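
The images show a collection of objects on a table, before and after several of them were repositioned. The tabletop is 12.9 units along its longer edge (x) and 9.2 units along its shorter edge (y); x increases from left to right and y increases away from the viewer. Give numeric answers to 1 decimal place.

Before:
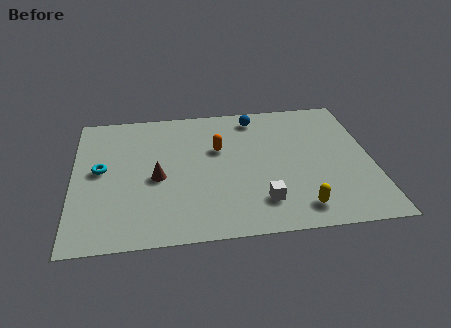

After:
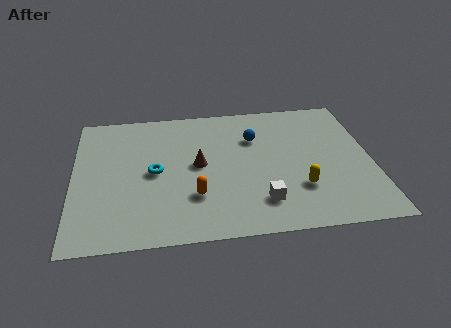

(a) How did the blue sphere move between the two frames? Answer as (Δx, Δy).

(-0.1, -1.5)

From the two frames, the blue sphere sits at roughly (8.0, 7.9) before and (7.9, 6.4) after.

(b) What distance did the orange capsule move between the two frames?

3.3

The orange capsule was near (6.3, 5.8) before and (5.2, 2.7) after, so it travelled √(1.1² + 3.1²) ≈ 3.3 units.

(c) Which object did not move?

the white cube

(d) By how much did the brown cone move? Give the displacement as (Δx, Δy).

(1.8, 0.7)

The brown cone started near (3.6, 4.1) and ended near (5.4, 4.8).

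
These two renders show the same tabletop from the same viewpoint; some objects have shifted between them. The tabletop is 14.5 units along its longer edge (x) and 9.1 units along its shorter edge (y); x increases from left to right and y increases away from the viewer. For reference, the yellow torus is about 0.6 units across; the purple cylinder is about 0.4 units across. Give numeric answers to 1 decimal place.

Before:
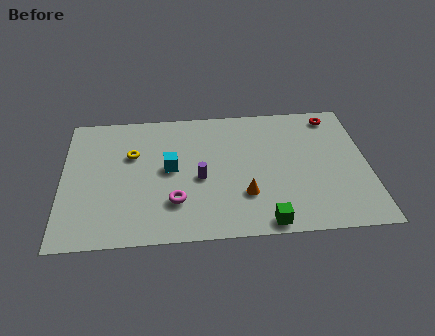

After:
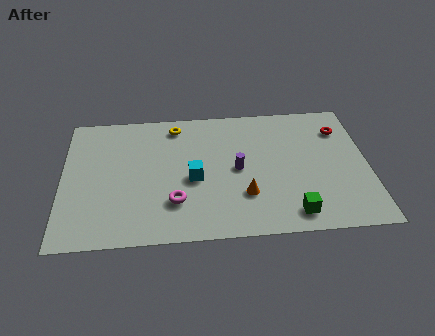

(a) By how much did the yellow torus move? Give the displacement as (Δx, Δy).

(2.1, 1.9)

The yellow torus was at about (3.3, 5.9) and moved to about (5.4, 7.8).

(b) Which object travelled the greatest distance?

the yellow torus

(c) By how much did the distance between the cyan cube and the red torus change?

-0.8

Before: roughly 8.5 units apart; after: 7.7. That's 0.8 units closer together.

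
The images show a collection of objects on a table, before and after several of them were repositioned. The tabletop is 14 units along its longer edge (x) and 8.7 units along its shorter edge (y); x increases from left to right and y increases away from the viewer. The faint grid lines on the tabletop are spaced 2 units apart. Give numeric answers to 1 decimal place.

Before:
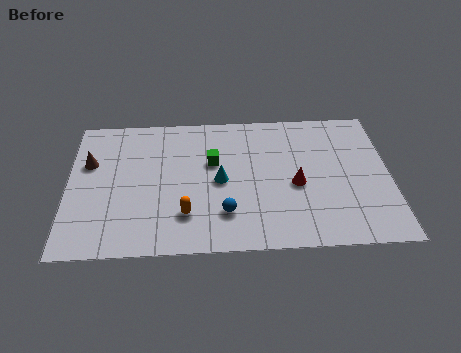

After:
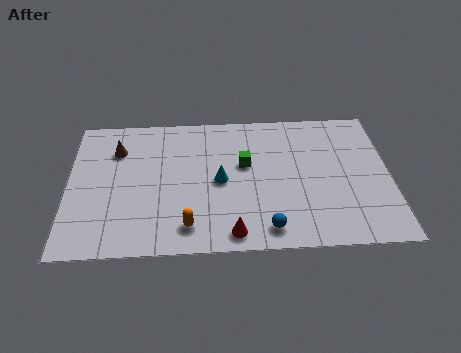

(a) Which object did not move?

the cyan cone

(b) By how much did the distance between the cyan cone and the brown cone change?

-0.9

They were about 5.9 units apart before and 5.0 after — 0.9 units closer together.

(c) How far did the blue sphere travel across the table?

2.1

From (6.8, 2.2) to (8.6, 1.2), the blue sphere covered √(1.8² + 1.0²) ≈ 2.1 units.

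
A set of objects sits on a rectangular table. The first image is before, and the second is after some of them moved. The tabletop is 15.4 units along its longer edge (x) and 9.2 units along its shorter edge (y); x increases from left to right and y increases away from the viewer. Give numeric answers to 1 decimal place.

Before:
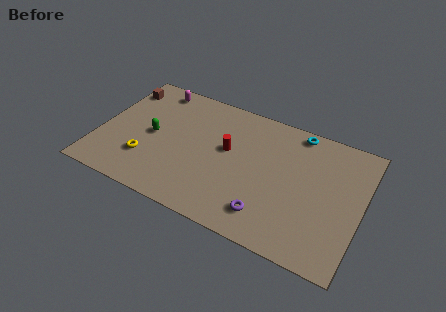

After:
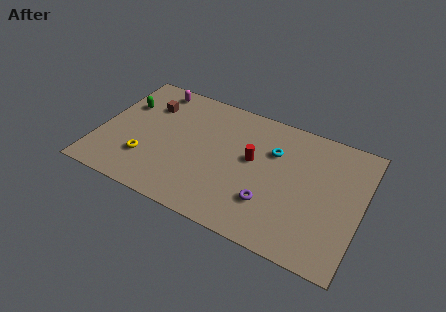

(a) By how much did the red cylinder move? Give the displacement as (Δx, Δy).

(1.5, -0.1)

The red cylinder was at about (7.5, 5.3) and moved to about (9.0, 5.2).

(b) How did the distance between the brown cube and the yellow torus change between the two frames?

-1.2

They were about 5.3 units apart before and 4.1 after — 1.2 units closer together.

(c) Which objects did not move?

the magenta capsule and the yellow torus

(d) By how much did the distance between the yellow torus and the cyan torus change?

-2.1

They were about 10.1 units apart before and 8.0 after — 2.1 units closer together.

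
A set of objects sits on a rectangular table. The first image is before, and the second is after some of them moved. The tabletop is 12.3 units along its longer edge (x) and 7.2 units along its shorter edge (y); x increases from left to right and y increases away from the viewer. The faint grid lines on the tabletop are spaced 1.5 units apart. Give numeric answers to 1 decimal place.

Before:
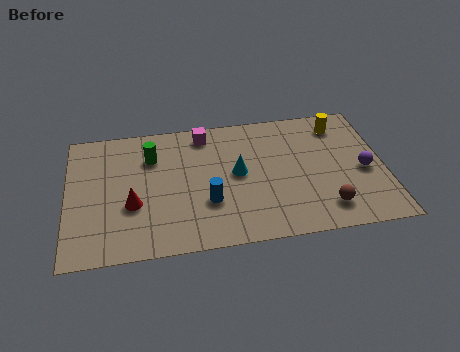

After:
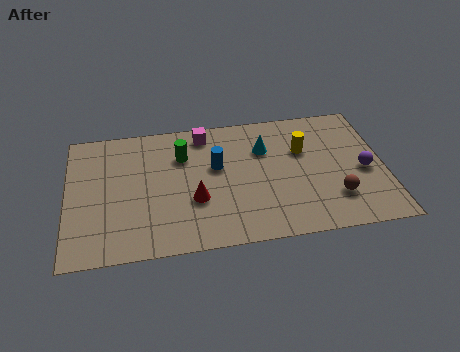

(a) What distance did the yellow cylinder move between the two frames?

1.9

The yellow cylinder was near (10.7, 5.9) before and (9.2, 4.7) after, so it travelled √(1.5² + 1.2²) ≈ 1.9 units.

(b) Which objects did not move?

the magenta cube and the purple sphere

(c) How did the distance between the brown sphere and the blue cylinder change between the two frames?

+0.5

The distance was about 4.6 in the first image and 5.1 in the second, so they moved 0.5 units further apart.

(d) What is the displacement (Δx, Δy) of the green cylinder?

(1.2, -0.1)

The green cylinder started near (3.3, 5.2) and ended near (4.5, 5.1).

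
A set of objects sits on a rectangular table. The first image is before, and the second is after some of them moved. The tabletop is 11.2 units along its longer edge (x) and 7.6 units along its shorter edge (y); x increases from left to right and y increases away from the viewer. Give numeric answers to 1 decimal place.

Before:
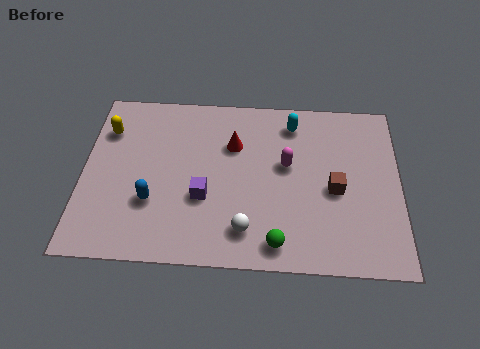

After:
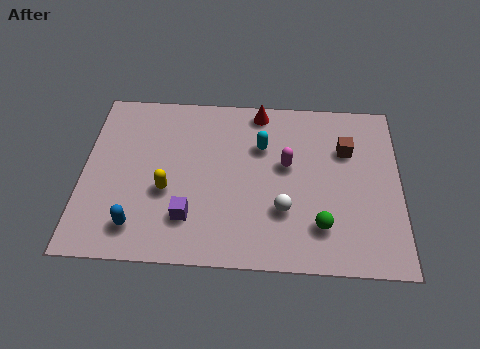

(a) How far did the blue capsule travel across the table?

1.2

The blue capsule was near (2.5, 2.5) before and (2.0, 1.4) after, so it travelled √(0.5² + 1.1²) ≈ 1.2 units.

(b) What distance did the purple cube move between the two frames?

1.0

The purple cube was near (4.3, 2.8) before and (3.8, 1.9) after, so it travelled √(0.5² + 0.9²) ≈ 1.0 units.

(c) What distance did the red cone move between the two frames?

1.8

The red cone moved from about (5.3, 5.2) to (6.2, 6.8), a distance of √(0.9² + 1.6²) ≈ 1.8.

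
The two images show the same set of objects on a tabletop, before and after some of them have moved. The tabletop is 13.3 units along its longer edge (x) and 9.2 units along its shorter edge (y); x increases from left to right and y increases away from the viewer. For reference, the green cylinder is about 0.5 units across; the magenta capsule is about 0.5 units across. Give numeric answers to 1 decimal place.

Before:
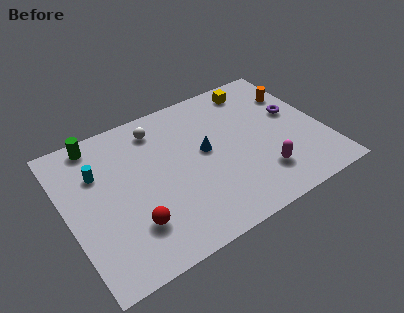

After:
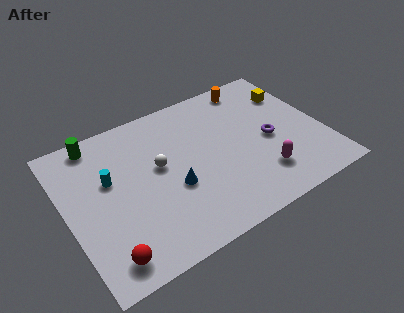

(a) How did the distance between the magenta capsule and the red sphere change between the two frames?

+1.5

Before: roughly 6.7 units apart; after: 8.2. That's 1.5 units further apart.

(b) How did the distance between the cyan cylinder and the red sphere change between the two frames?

+0.3

They were about 4.1 units apart before and 4.4 after — 0.3 units further apart.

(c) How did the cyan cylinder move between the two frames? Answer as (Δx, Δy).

(0.5, -0.7)

From the two frames, the cyan cylinder sits at roughly (1.8, 6.3) before and (2.3, 5.6) after.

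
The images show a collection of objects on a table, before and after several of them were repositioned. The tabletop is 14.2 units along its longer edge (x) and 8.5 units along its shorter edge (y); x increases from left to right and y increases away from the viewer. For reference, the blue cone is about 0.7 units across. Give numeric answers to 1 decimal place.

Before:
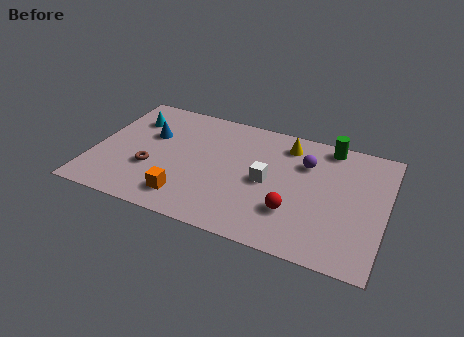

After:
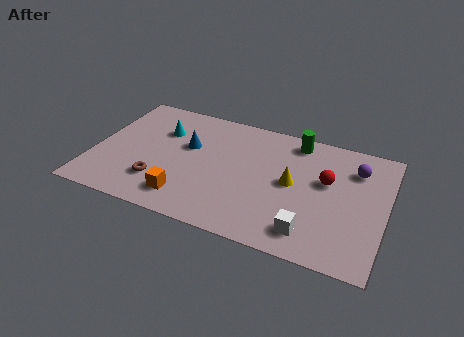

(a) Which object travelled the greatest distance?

the white cube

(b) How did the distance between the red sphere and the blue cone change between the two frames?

-1.1

Before: roughly 7.9 units apart; after: 6.8. That's 1.1 units closer together.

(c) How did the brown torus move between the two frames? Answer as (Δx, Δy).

(0.5, -0.8)

From the two frames, the brown torus sits at roughly (2.9, 3.0) before and (3.4, 2.2) after.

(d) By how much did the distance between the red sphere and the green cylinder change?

-2.4

They were about 5.3 units apart before and 2.9 after — 2.4 units closer together.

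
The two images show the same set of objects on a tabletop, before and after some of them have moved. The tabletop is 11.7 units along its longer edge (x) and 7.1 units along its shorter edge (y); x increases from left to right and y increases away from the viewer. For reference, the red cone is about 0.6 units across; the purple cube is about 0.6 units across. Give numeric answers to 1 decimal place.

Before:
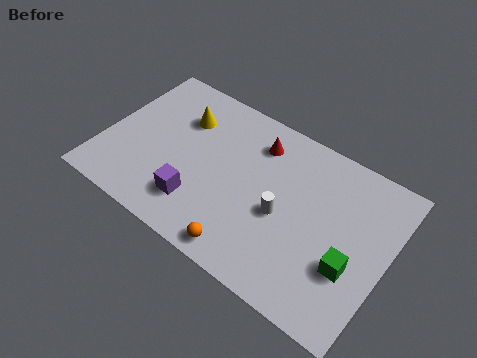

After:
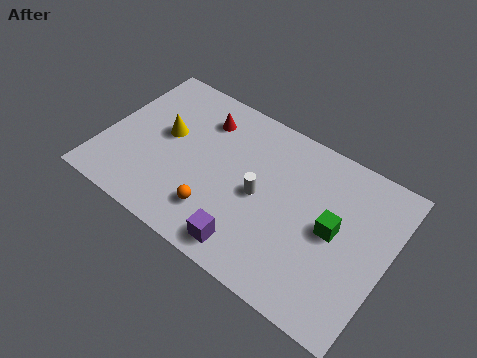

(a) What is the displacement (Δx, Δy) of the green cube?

(-0.9, 1.1)

The green cube was at about (10.4, 2.5) and moved to about (9.5, 3.6).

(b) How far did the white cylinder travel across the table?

1.0

The white cylinder was near (7.5, 3.1) before and (6.5, 3.4) after, so it travelled √(1.0² + 0.3²) ≈ 1.0 units.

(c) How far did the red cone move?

2.3

The red cone was near (6.0, 5.6) before and (3.7, 5.5) after, so it travelled √(2.3² + 0.1²) ≈ 2.3 units.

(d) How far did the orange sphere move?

1.7

The orange sphere moved from about (6.4, 0.8) to (5.0, 1.7), a distance of √(1.4² + 0.9²) ≈ 1.7.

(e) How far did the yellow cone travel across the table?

1.2

The yellow cone was near (2.9, 5.1) before and (2.4, 4.0) after, so it travelled √(0.5² + 1.1²) ≈ 1.2 units.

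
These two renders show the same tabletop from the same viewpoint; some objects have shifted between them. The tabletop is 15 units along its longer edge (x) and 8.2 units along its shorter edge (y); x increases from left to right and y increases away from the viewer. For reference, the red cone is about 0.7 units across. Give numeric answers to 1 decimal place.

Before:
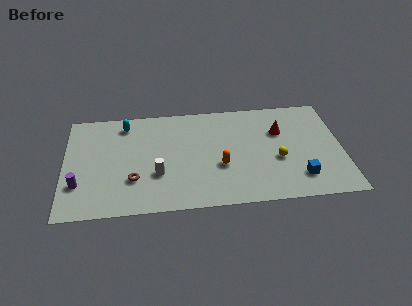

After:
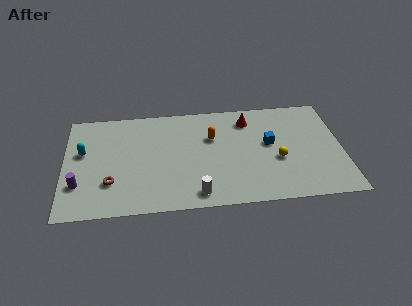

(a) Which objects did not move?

the purple cylinder and the yellow sphere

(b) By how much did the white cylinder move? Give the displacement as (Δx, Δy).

(2.1, -1.7)

The white cylinder started near (5.0, 2.8) and ended near (7.1, 1.1).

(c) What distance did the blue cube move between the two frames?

3.2

The blue cube moved from about (12.6, 1.8) to (11.1, 4.6), a distance of √(1.5² + 2.8²) ≈ 3.2.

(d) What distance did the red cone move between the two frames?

2.0

From (11.7, 5.5) to (10.0, 6.6), the red cone covered √(1.7² + 1.1²) ≈ 2.0 units.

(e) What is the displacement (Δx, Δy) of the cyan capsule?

(-2.3, -2.0)

The cyan capsule was at about (3.3, 6.9) and moved to about (1.0, 4.9).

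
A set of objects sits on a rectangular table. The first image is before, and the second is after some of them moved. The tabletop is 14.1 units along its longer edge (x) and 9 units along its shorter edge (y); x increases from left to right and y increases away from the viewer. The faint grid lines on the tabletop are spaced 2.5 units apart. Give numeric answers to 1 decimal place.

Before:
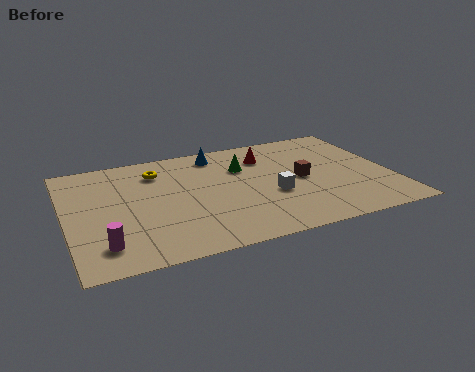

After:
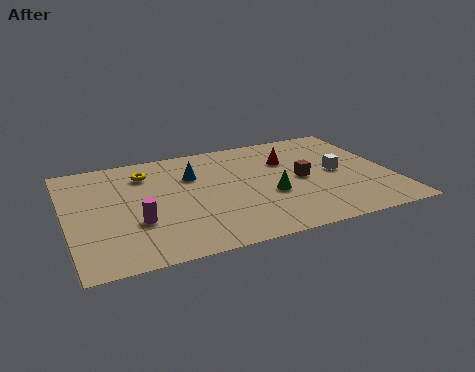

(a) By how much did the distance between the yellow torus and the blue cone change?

-0.6

Before: roughly 2.8 units apart; after: 2.2. That's 0.6 units closer together.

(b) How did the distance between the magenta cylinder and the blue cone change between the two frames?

-3.9

The distance was about 8.0 in the first image and 4.1 in the second, so they moved 3.9 units closer together.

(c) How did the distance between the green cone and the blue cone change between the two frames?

+2.3

The distance was about 1.8 in the first image and 4.1 in the second, so they moved 2.3 units further apart.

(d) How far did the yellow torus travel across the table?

0.5

From (4.1, 7.0) to (3.6, 7.0), the yellow torus covered √(0.5² + 0.0²) ≈ 0.5 units.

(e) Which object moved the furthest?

the white cube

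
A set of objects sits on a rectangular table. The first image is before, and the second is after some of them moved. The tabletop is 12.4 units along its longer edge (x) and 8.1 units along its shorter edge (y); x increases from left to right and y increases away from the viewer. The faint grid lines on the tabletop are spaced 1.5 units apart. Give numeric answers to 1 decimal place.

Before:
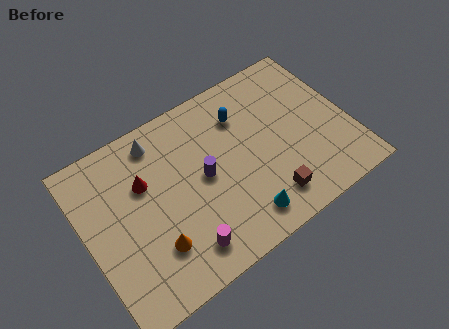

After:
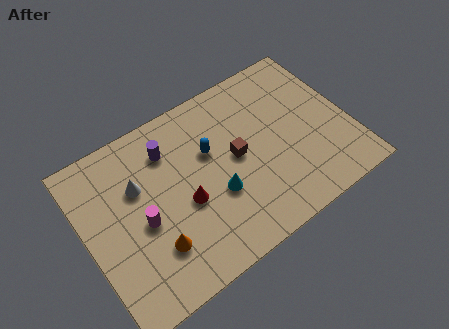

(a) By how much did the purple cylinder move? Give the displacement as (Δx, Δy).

(-1.3, 2.1)

The purple cylinder started near (5.5, 4.1) and ended near (4.2, 6.2).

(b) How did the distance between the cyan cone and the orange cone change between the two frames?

-0.9

The distance was about 4.1 in the first image and 3.2 in the second, so they moved 0.9 units closer together.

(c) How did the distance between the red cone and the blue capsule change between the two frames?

-2.6

The distance was about 4.9 in the first image and 2.3 in the second, so they moved 2.6 units closer together.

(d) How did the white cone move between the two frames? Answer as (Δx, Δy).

(-1.2, -1.6)

The white cone started near (3.8, 6.9) and ended near (2.6, 5.3).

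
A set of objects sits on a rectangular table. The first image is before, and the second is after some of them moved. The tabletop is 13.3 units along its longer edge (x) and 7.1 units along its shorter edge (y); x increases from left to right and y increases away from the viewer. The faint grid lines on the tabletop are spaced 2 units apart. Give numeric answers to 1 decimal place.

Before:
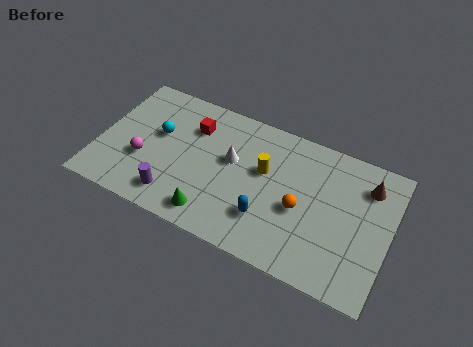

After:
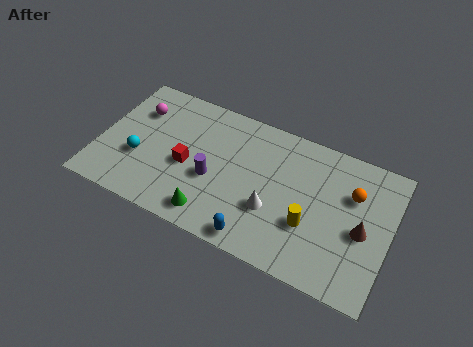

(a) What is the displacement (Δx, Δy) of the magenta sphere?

(-0.6, 2.5)

From the two frames, the magenta sphere sits at roughly (2.1, 2.6) before and (1.5, 5.1) after.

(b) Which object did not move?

the green cone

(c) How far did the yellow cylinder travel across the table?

2.9

The yellow cylinder was near (7.5, 4.3) before and (9.8, 2.5) after, so it travelled √(2.3² + 1.8²) ≈ 2.9 units.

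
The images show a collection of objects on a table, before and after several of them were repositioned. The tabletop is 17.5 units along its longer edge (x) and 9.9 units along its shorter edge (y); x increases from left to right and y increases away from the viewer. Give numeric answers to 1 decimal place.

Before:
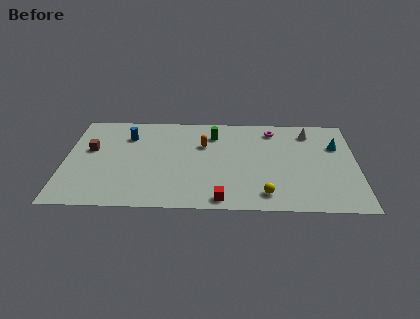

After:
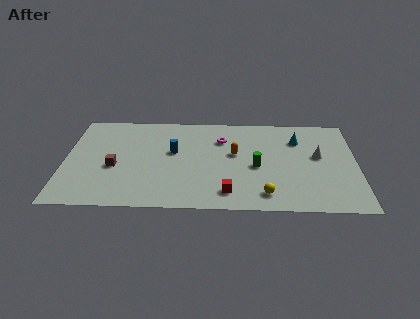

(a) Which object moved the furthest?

the green cylinder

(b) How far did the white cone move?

2.5

From (14.7, 8.1) to (15.2, 5.6), the white cone covered √(0.5² + 2.5²) ≈ 2.5 units.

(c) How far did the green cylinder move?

4.2

From (8.9, 7.7) to (11.5, 4.4), the green cylinder covered √(2.6² + 3.3²) ≈ 4.2 units.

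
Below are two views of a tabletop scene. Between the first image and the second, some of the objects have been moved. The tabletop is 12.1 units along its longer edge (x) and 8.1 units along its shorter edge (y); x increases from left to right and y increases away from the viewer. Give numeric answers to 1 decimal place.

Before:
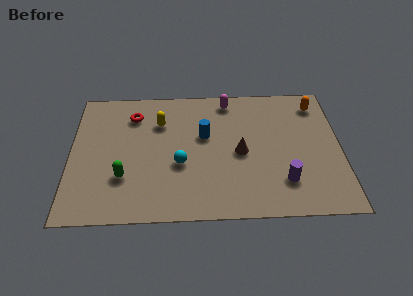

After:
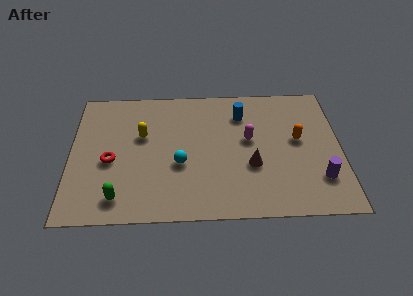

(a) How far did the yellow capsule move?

1.1

The yellow capsule was near (4.0, 5.8) before and (3.2, 5.0) after, so it travelled √(0.8² + 0.8²) ≈ 1.1 units.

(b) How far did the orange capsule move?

2.4

The orange capsule was near (11.1, 6.7) before and (10.2, 4.5) after, so it travelled √(0.9² + 2.2²) ≈ 2.4 units.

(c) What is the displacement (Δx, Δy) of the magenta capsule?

(0.9, -2.5)

From the two frames, the magenta capsule sits at roughly (7.1, 7.1) before and (8.0, 4.6) after.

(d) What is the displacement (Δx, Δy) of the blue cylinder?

(1.7, 1.3)

The blue cylinder started near (6.0, 4.9) and ended near (7.7, 6.2).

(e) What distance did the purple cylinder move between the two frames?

1.6

The purple cylinder was near (9.5, 2.0) before and (11.1, 2.1) after, so it travelled √(1.6² + 0.1²) ≈ 1.6 units.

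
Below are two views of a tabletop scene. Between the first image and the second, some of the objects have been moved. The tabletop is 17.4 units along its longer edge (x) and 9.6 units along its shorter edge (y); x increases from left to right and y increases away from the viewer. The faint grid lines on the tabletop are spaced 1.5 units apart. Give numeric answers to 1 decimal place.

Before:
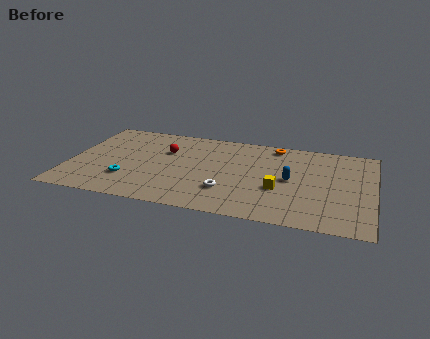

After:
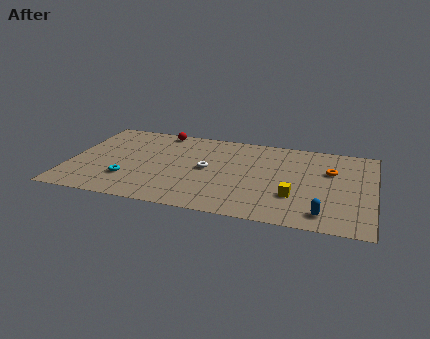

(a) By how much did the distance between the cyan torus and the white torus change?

-0.8

Before: roughly 5.7 units apart; after: 4.9. That's 0.8 units closer together.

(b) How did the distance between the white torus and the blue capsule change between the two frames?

+3.5

The distance was about 4.1 in the first image and 7.6 in the second, so they moved 3.5 units further apart.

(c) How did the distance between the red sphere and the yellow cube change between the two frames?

+2.6

They were about 7.3 units apart before and 9.9 after — 2.6 units further apart.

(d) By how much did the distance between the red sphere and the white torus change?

-0.5

Before: roughly 5.3 units apart; after: 4.8. That's 0.5 units closer together.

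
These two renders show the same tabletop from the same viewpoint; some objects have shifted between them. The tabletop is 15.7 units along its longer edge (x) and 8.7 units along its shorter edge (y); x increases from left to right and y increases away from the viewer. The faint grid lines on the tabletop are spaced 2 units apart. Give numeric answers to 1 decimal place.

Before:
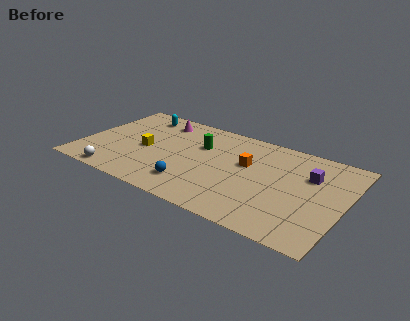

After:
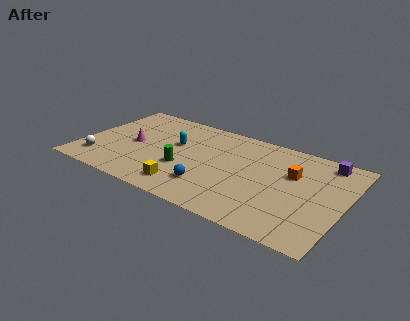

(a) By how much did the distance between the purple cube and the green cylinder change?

+2.4

The distance was about 6.6 in the first image and 9.0 in the second, so they moved 2.4 units further apart.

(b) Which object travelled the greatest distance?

the yellow cube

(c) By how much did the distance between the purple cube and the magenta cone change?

+2.2

They were about 9.5 units apart before and 11.7 after — 2.2 units further apart.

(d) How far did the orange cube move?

2.7

From (9.8, 5.3) to (12.5, 5.6), the orange cube covered √(2.7² + 0.3²) ≈ 2.7 units.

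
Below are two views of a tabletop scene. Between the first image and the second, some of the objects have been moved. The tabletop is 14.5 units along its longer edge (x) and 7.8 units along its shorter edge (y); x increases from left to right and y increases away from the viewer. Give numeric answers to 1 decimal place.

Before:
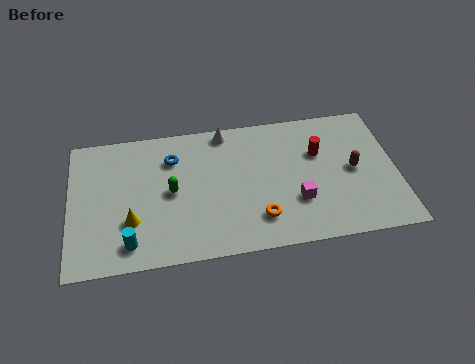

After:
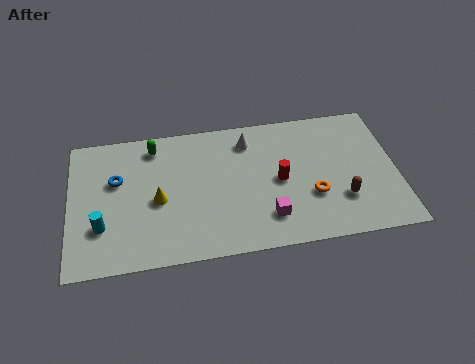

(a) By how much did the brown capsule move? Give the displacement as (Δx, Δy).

(-0.6, -1.6)

The brown capsule started near (12.6, 3.9) and ended near (12.0, 2.3).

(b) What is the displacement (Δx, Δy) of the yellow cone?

(1.2, 1.0)

The yellow cone was at about (2.7, 2.5) and moved to about (3.9, 3.5).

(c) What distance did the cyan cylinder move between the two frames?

1.6

The cyan cylinder was near (2.6, 1.3) before and (1.4, 2.4) after, so it travelled √(1.2² + 1.1²) ≈ 1.6 units.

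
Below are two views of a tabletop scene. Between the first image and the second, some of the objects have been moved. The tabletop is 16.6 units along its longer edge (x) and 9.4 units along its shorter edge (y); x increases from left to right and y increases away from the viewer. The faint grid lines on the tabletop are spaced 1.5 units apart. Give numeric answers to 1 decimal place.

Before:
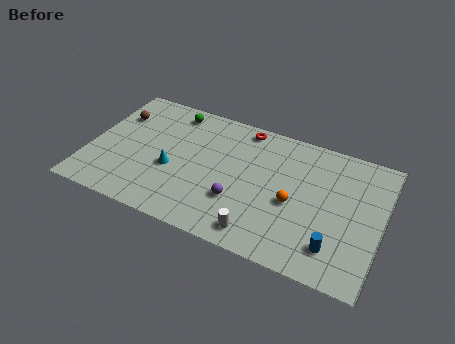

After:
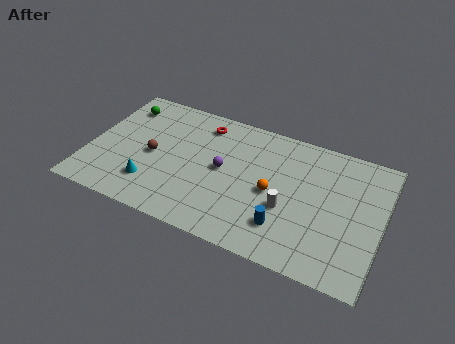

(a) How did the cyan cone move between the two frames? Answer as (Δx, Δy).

(-1.0, -1.5)

The cyan cone started near (4.8, 3.8) and ended near (3.8, 2.3).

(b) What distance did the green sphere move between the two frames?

3.0

From (4.3, 8.1) to (1.4, 7.5), the green sphere covered √(2.9² + 0.6²) ≈ 3.0 units.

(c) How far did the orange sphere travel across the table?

1.2

From (11.7, 4.1) to (10.5, 4.4), the orange sphere covered √(1.2² + 0.3²) ≈ 1.2 units.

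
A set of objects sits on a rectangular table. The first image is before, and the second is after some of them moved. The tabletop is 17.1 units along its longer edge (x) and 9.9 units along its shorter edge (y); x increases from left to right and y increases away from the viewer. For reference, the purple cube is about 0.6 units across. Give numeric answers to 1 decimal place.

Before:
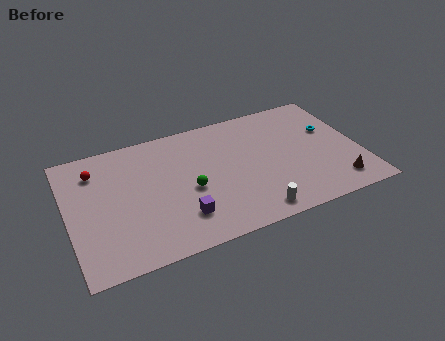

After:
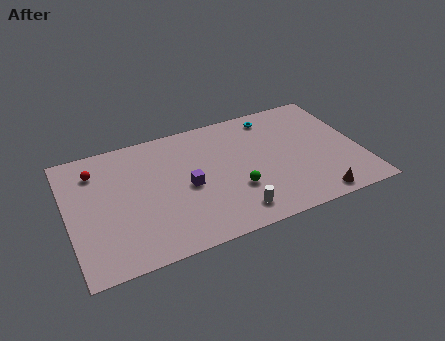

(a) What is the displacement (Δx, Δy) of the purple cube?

(0.6, 2.2)

The purple cube started near (6.3, 2.4) and ended near (6.9, 4.6).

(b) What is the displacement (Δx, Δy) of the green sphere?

(2.6, -1.0)

The green sphere was at about (7.0, 4.3) and moved to about (9.6, 3.3).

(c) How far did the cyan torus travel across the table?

3.9

From (15.6, 6.2) to (12.4, 8.5), the cyan torus covered √(3.2² + 2.3²) ≈ 3.9 units.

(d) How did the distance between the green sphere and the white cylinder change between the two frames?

-2.9

They were about 4.6 units apart before and 1.7 after — 2.9 units closer together.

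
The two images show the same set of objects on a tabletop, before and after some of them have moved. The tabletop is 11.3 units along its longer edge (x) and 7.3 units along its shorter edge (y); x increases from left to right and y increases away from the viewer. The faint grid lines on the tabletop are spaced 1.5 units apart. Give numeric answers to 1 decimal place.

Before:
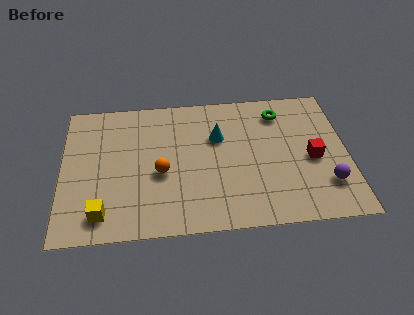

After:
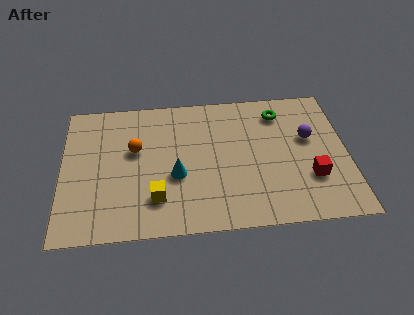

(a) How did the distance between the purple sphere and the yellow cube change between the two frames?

-2.2

The distance was about 8.8 in the first image and 6.6 in the second, so they moved 2.2 units closer together.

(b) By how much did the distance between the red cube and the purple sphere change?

+0.6

They were about 1.5 units apart before and 2.1 after — 0.6 units further apart.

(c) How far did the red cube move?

1.0

The red cube was near (9.9, 3.3) before and (9.8, 2.3) after, so it travelled √(0.1² + 1.0²) ≈ 1.0 units.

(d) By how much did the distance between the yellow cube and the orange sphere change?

-0.3

The distance was about 3.0 in the first image and 2.7 in the second, so they moved 0.3 units closer together.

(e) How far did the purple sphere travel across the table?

2.6

The purple sphere moved from about (10.4, 1.9) to (9.8, 4.4), a distance of √(0.6² + 2.5²) ≈ 2.6.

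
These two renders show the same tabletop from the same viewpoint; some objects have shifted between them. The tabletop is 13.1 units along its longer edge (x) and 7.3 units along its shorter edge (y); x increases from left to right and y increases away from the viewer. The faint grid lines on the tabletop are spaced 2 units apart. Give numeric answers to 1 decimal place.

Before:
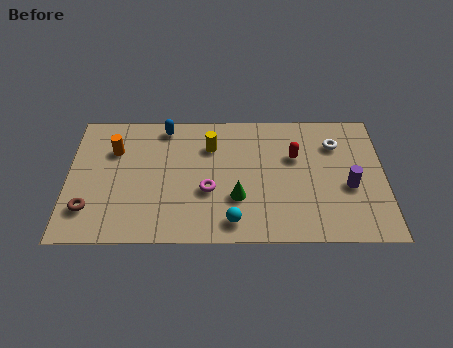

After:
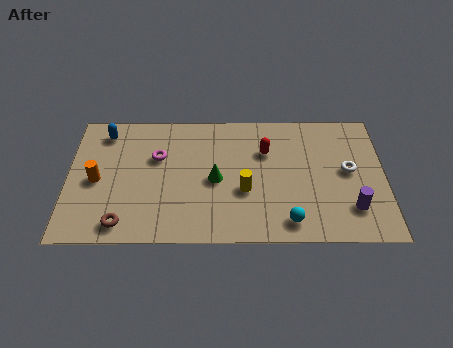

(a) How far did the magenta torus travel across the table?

2.8

From (5.8, 2.8) to (3.7, 4.7), the magenta torus covered √(2.1² + 1.9²) ≈ 2.8 units.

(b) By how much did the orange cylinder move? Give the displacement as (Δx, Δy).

(-0.7, -1.7)

From the two frames, the orange cylinder sits at roughly (1.9, 5.1) before and (1.2, 3.4) after.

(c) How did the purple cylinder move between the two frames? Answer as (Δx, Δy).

(0.1, -1.2)

The purple cylinder started near (11.6, 3.0) and ended near (11.7, 1.8).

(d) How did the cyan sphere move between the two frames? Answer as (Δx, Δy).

(2.3, 0.0)

The cyan sphere started near (6.8, 1.1) and ended near (9.1, 1.1).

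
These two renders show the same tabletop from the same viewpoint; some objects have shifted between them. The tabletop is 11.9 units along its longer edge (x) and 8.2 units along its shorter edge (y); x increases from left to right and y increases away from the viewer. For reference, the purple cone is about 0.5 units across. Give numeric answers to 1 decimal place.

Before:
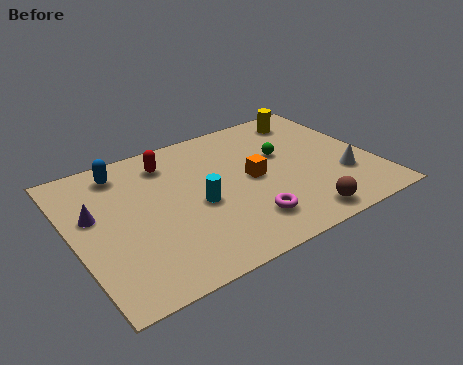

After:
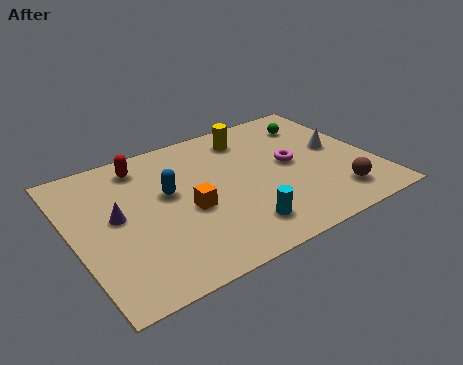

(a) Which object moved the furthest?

the magenta torus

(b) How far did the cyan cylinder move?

2.4

The cyan cylinder was near (4.8, 3.6) before and (6.1, 1.6) after, so it travelled √(1.3² + 2.0²) ≈ 2.4 units.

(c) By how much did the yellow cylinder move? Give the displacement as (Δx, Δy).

(-2.6, -0.2)

From the two frames, the yellow cylinder sits at roughly (10.0, 6.9) before and (7.4, 6.7) after.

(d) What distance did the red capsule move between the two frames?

1.0

The red capsule was near (4.1, 6.6) before and (3.1, 6.9) after, so it travelled √(1.0² + 0.3²) ≈ 1.0 units.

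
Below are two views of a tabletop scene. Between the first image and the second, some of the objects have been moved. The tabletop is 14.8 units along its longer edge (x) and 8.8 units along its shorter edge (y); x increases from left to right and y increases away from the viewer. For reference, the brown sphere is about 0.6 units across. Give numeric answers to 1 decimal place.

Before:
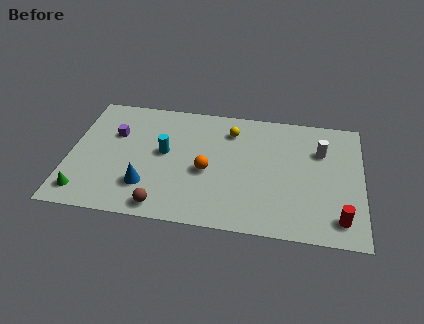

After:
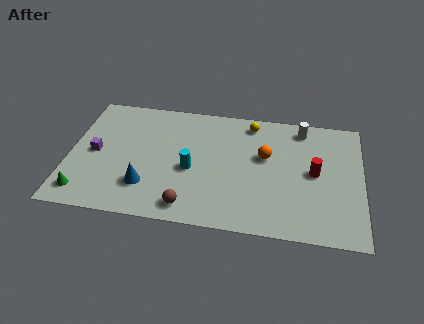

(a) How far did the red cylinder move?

3.3

The red cylinder moved from about (13.7, 1.5) to (12.4, 4.5), a distance of √(1.3² + 3.0²) ≈ 3.3.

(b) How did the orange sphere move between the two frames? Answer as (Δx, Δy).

(2.9, 1.5)

From the two frames, the orange sphere sits at roughly (7.0, 3.8) before and (9.9, 5.3) after.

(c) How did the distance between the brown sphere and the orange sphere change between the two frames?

+2.0

The distance was about 3.5 in the first image and 5.5 in the second, so they moved 2.0 units further apart.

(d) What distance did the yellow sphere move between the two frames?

1.2

The yellow sphere moved from about (8.1, 6.9) to (9.1, 7.6), a distance of √(1.0² + 0.7²) ≈ 1.2.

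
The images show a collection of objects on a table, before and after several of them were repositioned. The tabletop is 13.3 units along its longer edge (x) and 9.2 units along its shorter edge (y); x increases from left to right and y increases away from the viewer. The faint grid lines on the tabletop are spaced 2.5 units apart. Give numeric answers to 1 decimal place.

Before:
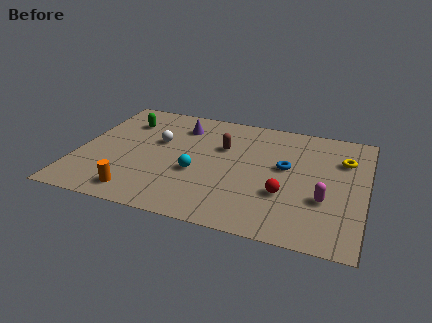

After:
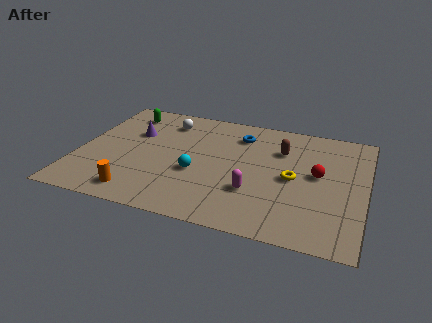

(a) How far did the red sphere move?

2.4

The red sphere was near (9.7, 3.1) before and (11.1, 5.0) after, so it travelled √(1.4² + 1.9²) ≈ 2.4 units.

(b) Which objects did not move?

the orange cylinder and the cyan sphere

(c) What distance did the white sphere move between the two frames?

1.8

From (3.6, 5.6) to (3.8, 7.4), the white sphere covered √(0.2² + 1.8²) ≈ 1.8 units.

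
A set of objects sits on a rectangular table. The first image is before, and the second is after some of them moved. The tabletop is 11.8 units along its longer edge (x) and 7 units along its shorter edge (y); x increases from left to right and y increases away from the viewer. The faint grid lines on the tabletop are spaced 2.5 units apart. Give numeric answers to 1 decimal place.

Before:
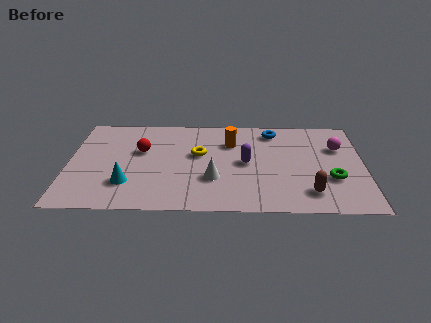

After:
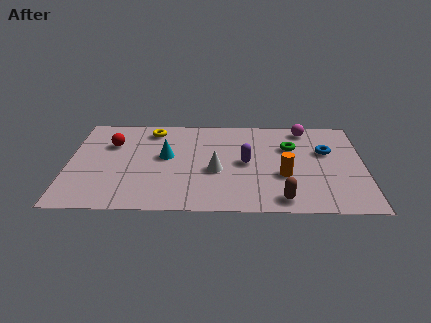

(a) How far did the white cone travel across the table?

0.6

From (5.8, 2.3) to (5.9, 2.9), the white cone covered √(0.1² + 0.6²) ≈ 0.6 units.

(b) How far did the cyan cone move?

2.5

The cyan cone was near (2.4, 1.9) before and (3.9, 3.9) after, so it travelled √(1.5² + 2.0²) ≈ 2.5 units.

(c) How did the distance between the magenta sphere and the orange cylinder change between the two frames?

-0.7

Before: roughly 4.3 units apart; after: 3.6. That's 0.7 units closer together.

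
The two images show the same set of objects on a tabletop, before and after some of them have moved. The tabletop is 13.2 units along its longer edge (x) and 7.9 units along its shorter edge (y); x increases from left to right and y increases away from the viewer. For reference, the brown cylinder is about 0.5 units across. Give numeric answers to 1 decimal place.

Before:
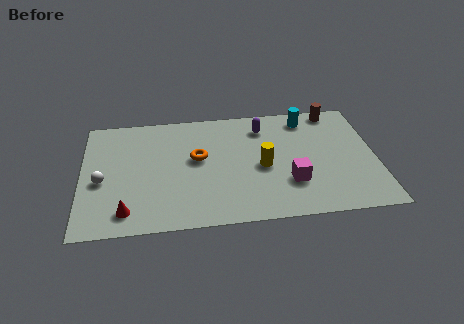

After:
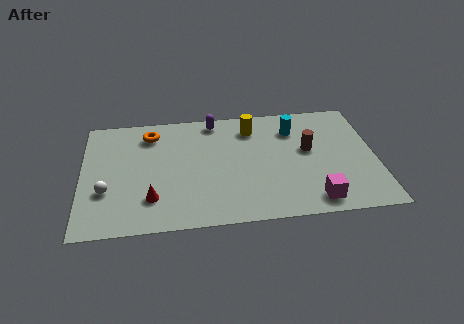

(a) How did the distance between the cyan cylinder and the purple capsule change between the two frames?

+1.7

Before: roughly 2.0 units apart; after: 3.7. That's 1.7 units further apart.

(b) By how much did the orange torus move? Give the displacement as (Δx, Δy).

(-2.1, 1.9)

The orange torus was at about (5.2, 4.5) and moved to about (3.1, 6.4).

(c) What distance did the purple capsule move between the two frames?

2.3

From (8.2, 6.3) to (6.0, 7.0), the purple capsule covered √(2.2² + 0.7²) ≈ 2.3 units.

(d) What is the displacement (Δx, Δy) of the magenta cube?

(1.0, -1.3)

From the two frames, the magenta cube sits at roughly (9.3, 2.4) before and (10.3, 1.1) after.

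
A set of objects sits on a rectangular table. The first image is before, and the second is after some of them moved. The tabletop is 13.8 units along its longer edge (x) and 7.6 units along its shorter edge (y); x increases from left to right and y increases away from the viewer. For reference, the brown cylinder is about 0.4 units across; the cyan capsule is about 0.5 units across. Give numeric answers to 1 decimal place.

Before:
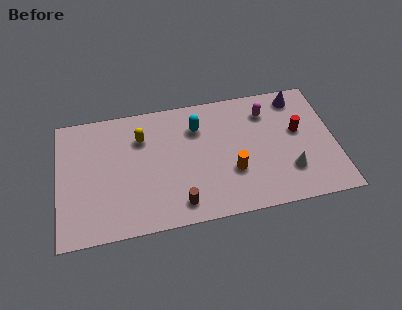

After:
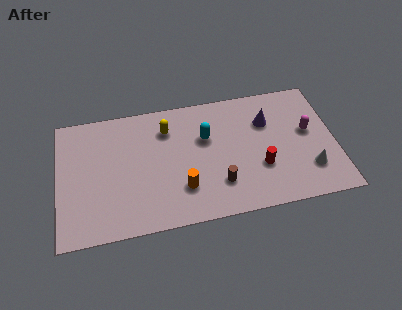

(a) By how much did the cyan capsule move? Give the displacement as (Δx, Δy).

(0.4, -0.7)

The cyan capsule started near (7.0, 5.6) and ended near (7.4, 4.9).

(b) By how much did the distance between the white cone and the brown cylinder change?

-1.1

They were about 5.6 units apart before and 4.5 after — 1.1 units closer together.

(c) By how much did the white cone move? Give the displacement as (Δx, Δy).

(1.0, -0.1)

The white cone was at about (11.4, 2.1) and moved to about (12.4, 2.0).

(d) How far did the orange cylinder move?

2.5

The orange cylinder moved from about (8.6, 2.6) to (6.1, 2.1), a distance of √(2.5² + 0.5²) ≈ 2.5.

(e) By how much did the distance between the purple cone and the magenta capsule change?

+0.5

The distance was about 1.7 in the first image and 2.2 in the second, so they moved 0.5 units further apart.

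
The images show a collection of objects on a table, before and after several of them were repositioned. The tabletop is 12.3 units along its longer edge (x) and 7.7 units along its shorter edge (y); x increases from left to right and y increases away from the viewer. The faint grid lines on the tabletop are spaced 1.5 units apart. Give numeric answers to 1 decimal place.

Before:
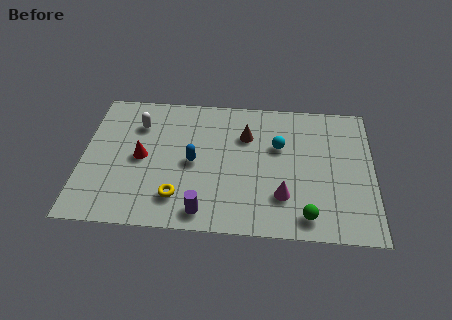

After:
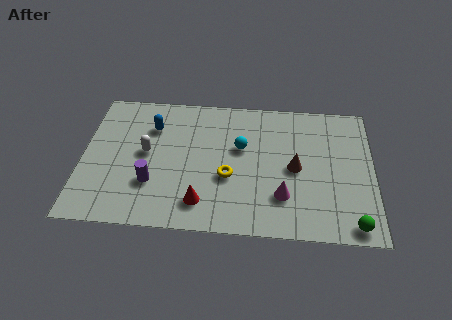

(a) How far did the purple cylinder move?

2.6

The purple cylinder was near (5.2, 1.0) before and (3.0, 2.4) after, so it travelled √(2.2² + 1.4²) ≈ 2.6 units.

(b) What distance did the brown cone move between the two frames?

2.7

The brown cone moved from about (6.9, 5.4) to (9.0, 3.7), a distance of √(2.1² + 1.7²) ≈ 2.7.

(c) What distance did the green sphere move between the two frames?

1.9

From (9.5, 1.1) to (11.4, 0.8), the green sphere covered √(1.9² + 0.3²) ≈ 1.9 units.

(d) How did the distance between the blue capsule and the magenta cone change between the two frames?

+2.5

Before: roughly 4.1 units apart; after: 6.6. That's 2.5 units further apart.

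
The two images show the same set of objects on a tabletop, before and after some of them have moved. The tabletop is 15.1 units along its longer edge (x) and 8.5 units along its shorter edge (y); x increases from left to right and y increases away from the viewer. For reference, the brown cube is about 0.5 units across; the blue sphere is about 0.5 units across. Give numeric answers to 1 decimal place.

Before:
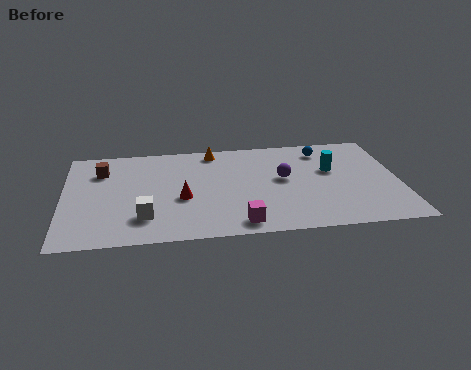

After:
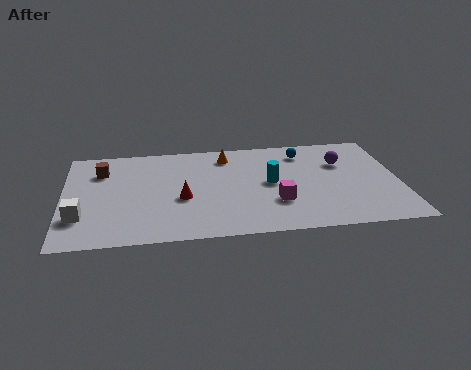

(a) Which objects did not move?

the red cone and the brown cube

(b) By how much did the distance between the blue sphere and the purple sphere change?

-1.0

Before: roughly 3.0 units apart; after: 2.0. That's 1.0 units closer together.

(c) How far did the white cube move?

2.8

The white cube was near (3.6, 2.1) before and (0.8, 2.4) after, so it travelled √(2.8² + 0.3²) ≈ 2.8 units.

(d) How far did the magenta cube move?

2.3

From (7.8, 1.1) to (9.5, 2.7), the magenta cube covered √(1.7² + 1.6²) ≈ 2.3 units.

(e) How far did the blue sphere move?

0.9

From (11.8, 7.0) to (10.9, 6.9), the blue sphere covered √(0.9² + 0.1²) ≈ 0.9 units.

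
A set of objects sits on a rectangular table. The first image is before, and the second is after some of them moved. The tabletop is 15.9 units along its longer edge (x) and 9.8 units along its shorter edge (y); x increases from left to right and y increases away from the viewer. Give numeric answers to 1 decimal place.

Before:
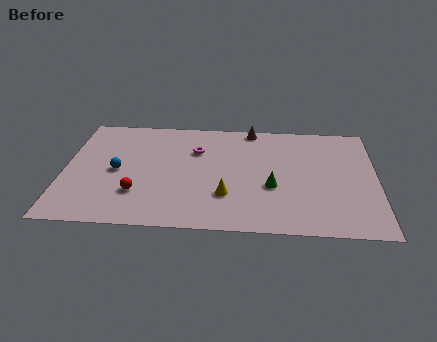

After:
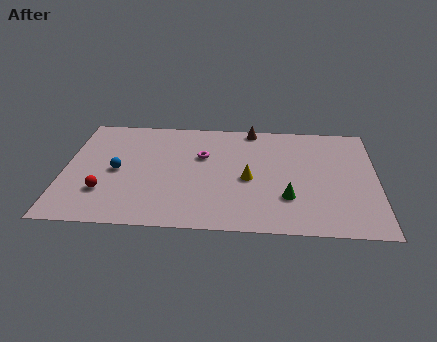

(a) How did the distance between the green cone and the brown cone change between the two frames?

+1.1

They were about 5.3 units apart before and 6.4 after — 1.1 units further apart.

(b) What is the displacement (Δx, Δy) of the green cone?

(0.8, -0.9)

From the two frames, the green cone sits at roughly (10.6, 3.8) before and (11.4, 2.9) after.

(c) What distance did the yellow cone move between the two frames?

1.9

The yellow cone was near (8.3, 2.9) before and (9.4, 4.4) after, so it travelled √(1.1² + 1.5²) ≈ 1.9 units.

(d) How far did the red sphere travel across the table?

1.7

The red sphere was near (3.8, 2.8) before and (2.1, 2.8) after, so it travelled √(1.7² + 0.0²) ≈ 1.7 units.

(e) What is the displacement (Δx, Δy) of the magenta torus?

(0.3, -0.5)

From the two frames, the magenta torus sits at roughly (6.7, 6.8) before and (7.0, 6.3) after.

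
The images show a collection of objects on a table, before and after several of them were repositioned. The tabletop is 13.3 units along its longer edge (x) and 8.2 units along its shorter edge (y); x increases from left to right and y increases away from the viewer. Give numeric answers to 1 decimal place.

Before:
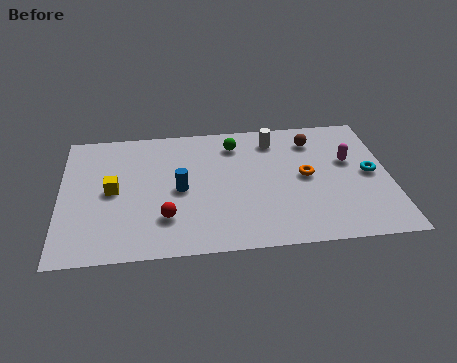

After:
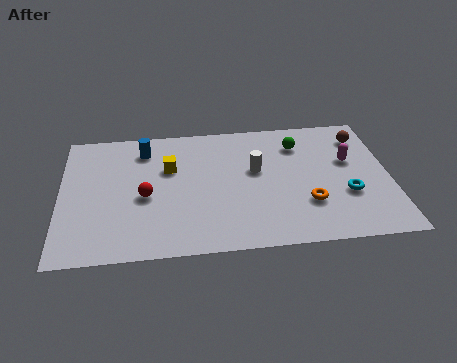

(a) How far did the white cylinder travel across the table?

2.1

The white cylinder was near (8.7, 6.7) before and (7.9, 4.8) after, so it travelled √(0.8² + 1.9²) ≈ 2.1 units.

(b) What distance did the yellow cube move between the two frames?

2.6

The yellow cube moved from about (2.1, 4.1) to (4.4, 5.3), a distance of √(2.3² + 1.2²) ≈ 2.6.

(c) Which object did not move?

the magenta capsule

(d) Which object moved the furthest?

the blue cylinder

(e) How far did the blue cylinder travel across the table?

3.0

The blue cylinder was near (4.8, 3.9) before and (3.4, 6.6) after, so it travelled √(1.4² + 2.7²) ≈ 3.0 units.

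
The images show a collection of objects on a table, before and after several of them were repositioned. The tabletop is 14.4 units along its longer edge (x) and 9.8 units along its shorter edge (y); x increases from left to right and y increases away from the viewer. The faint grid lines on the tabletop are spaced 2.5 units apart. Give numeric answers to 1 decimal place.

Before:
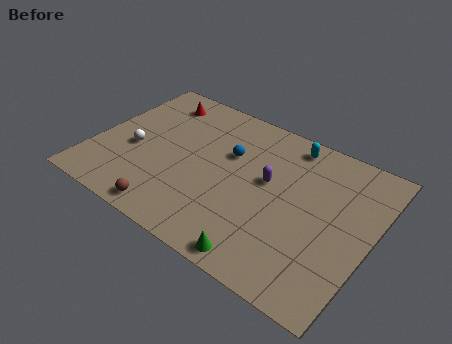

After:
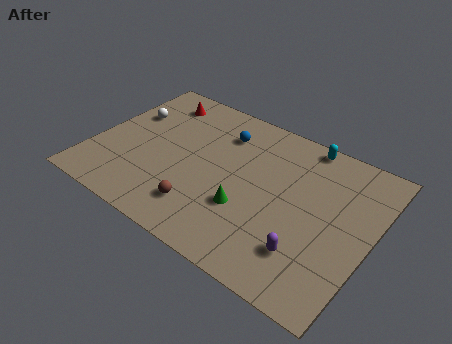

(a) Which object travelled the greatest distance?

the purple capsule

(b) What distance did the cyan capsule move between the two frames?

0.8

From (9.6, 8.6) to (10.3, 9.0), the cyan capsule covered √(0.7² + 0.4²) ≈ 0.8 units.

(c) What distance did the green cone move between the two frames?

2.7

From (9.6, 0.9) to (8.3, 3.3), the green cone covered √(1.3² + 2.4²) ≈ 2.7 units.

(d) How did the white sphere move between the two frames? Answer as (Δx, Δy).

(-0.8, 2.3)

The white sphere started near (2.1, 4.1) and ended near (1.3, 6.4).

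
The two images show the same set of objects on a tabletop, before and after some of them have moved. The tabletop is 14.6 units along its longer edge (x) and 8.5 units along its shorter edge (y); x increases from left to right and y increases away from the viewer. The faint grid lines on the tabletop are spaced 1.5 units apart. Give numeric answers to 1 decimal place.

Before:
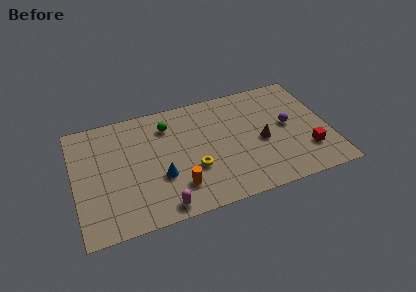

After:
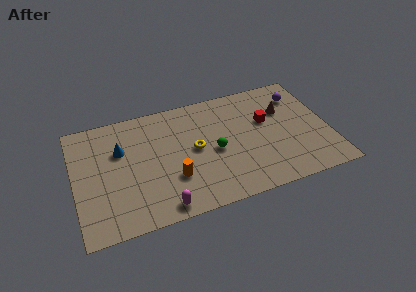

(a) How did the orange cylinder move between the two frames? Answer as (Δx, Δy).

(-0.2, 0.7)

The orange cylinder was at about (5.7, 2.0) and moved to about (5.5, 2.7).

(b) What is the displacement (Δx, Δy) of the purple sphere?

(0.9, 2.1)

The purple sphere started near (12.3, 4.5) and ended near (13.2, 6.6).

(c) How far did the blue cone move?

3.3

The blue cone was near (4.8, 3.0) before and (2.7, 5.6) after, so it travelled √(2.1² + 2.6²) ≈ 3.3 units.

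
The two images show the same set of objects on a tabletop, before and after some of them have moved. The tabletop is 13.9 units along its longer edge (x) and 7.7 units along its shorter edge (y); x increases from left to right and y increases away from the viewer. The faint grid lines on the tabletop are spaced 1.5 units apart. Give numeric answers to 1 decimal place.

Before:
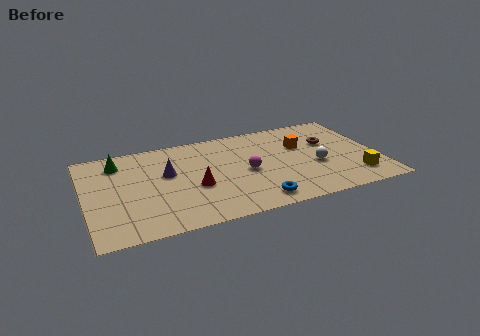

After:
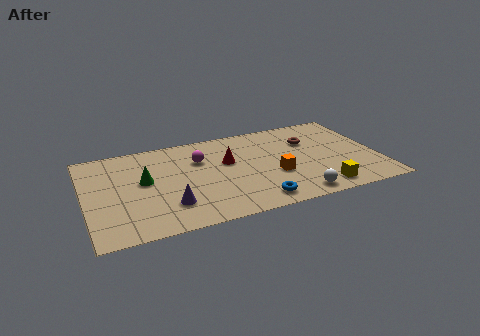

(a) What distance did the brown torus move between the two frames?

1.0

The brown torus was near (11.7, 4.9) before and (10.8, 5.3) after, so it travelled √(0.9² + 0.4²) ≈ 1.0 units.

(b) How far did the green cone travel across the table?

2.2

The green cone was near (1.7, 6.2) before and (2.8, 4.3) after, so it travelled √(1.1² + 1.9²) ≈ 2.2 units.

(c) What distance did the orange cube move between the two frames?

2.6

The orange cube moved from about (10.4, 5.0) to (8.9, 2.9), a distance of √(1.5² + 2.1²) ≈ 2.6.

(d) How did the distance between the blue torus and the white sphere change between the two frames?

-1.8

Before: roughly 3.7 units apart; after: 1.9. That's 1.8 units closer together.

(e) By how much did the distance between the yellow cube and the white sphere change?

-1.1

They were about 2.3 units apart before and 1.2 after — 1.1 units closer together.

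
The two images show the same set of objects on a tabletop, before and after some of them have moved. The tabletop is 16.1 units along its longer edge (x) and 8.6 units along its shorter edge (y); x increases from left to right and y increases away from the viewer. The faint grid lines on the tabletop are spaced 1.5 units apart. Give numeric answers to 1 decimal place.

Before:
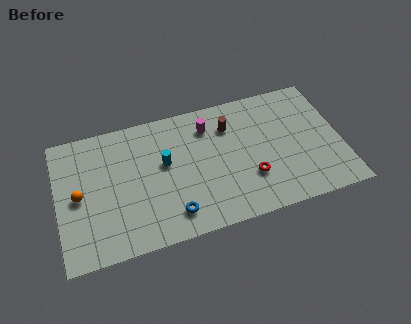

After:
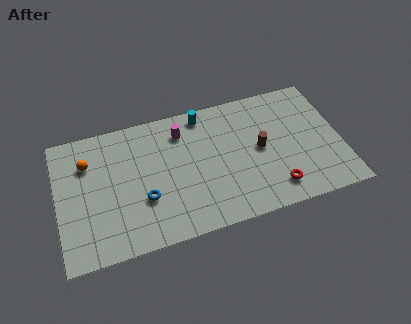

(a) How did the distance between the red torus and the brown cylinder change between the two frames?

-0.9

Before: roughly 3.8 units apart; after: 2.9. That's 0.9 units closer together.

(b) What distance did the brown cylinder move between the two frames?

2.6

From (9.9, 6.4) to (11.5, 4.4), the brown cylinder covered √(1.6² + 2.0²) ≈ 2.6 units.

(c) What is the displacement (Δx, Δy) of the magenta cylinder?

(-1.5, 0.1)

From the two frames, the magenta cylinder sits at roughly (8.7, 6.7) before and (7.2, 6.8) after.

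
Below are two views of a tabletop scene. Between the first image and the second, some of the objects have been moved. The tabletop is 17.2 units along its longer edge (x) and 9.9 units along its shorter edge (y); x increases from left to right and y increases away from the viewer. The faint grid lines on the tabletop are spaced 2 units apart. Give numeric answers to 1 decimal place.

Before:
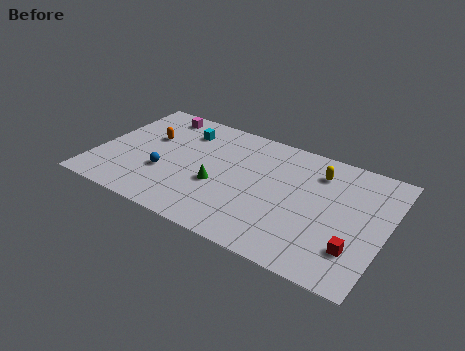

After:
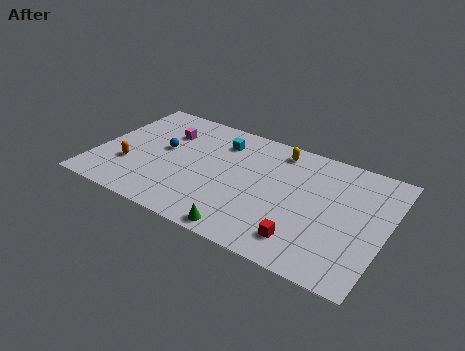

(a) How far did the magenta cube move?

1.7

From (2.9, 8.6) to (3.7, 7.1), the magenta cube covered √(0.8² + 1.5²) ≈ 1.7 units.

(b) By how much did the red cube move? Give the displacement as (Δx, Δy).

(-2.9, -0.7)

From the two frames, the red cube sits at roughly (15.7, 2.6) before and (12.8, 1.9) after.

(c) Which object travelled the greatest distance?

the green cone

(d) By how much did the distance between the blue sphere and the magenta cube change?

-3.7

They were about 5.3 units apart before and 1.6 after — 3.7 units closer together.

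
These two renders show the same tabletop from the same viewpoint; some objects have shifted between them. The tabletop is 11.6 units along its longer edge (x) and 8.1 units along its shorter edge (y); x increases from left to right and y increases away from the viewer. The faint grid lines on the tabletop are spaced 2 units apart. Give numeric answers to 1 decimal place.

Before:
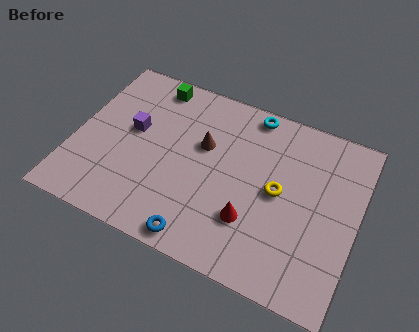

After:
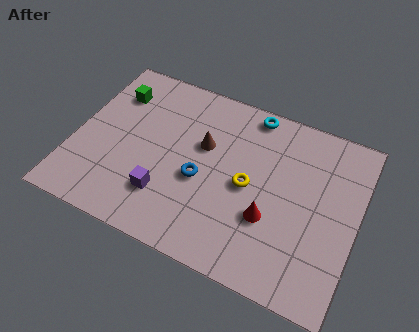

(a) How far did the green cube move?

1.8

The green cube was near (2.8, 7.1) before and (1.3, 6.1) after, so it travelled √(1.5² + 1.0²) ≈ 1.8 units.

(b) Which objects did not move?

the brown cone and the cyan torus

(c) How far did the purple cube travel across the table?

3.0

The purple cube was near (2.3, 4.6) before and (4.0, 2.1) after, so it travelled √(1.7² + 2.5²) ≈ 3.0 units.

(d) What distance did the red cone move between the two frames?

0.8

From (7.5, 2.4) to (8.2, 2.8), the red cone covered √(0.7² + 0.4²) ≈ 0.8 units.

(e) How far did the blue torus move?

2.6

From (5.6, 0.8) to (5.3, 3.4), the blue torus covered √(0.3² + 2.6²) ≈ 2.6 units.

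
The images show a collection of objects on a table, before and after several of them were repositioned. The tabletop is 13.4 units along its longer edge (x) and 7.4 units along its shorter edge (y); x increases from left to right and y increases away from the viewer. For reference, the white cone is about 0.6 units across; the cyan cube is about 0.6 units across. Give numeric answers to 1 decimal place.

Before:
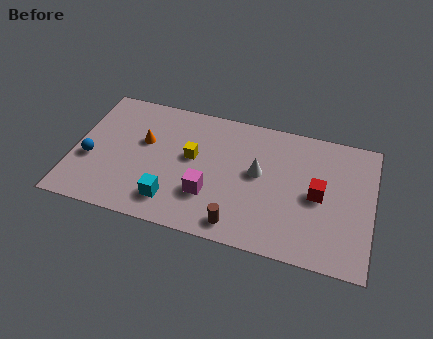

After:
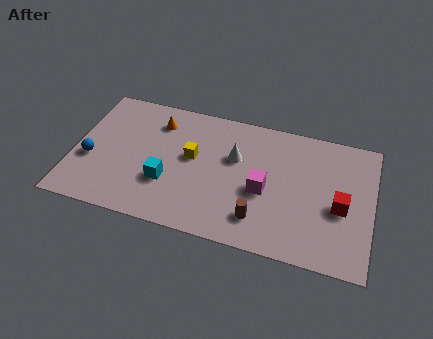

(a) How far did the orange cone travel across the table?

1.4

From (3.1, 4.5) to (3.6, 5.8), the orange cone covered √(0.5² + 1.3²) ≈ 1.4 units.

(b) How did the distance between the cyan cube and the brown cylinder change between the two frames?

+1.3

The distance was about 3.0 in the first image and 4.3 in the second, so they moved 1.3 units further apart.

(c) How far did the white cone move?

1.3

The white cone moved from about (8.3, 4.1) to (7.2, 4.7), a distance of √(1.1² + 0.6²) ≈ 1.3.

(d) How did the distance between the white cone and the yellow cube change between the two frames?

-1.0

Before: roughly 3.0 units apart; after: 2.0. That's 1.0 units closer together.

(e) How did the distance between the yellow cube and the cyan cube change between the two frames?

-0.8

Before: roughly 2.8 units apart; after: 2.0. That's 0.8 units closer together.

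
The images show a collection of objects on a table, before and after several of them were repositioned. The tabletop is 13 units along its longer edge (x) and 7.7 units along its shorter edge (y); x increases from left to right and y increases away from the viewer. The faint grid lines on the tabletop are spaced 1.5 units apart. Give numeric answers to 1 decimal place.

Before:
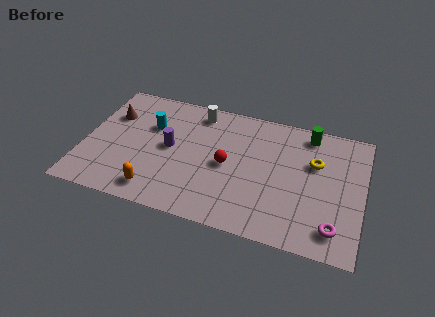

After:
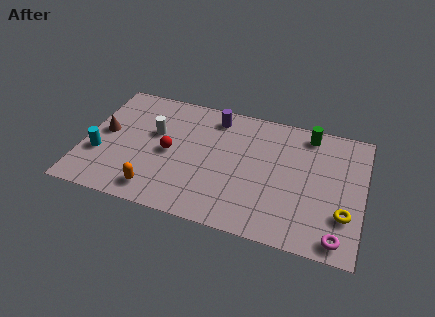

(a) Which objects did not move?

the green cylinder and the orange capsule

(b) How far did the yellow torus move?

3.1

From (10.7, 5.0) to (12.2, 2.3), the yellow torus covered √(1.5² + 2.7²) ≈ 3.1 units.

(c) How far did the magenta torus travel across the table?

0.5

The magenta torus moved from about (11.8, 1.4) to (12.0, 0.9), a distance of √(0.2² + 0.5²) ≈ 0.5.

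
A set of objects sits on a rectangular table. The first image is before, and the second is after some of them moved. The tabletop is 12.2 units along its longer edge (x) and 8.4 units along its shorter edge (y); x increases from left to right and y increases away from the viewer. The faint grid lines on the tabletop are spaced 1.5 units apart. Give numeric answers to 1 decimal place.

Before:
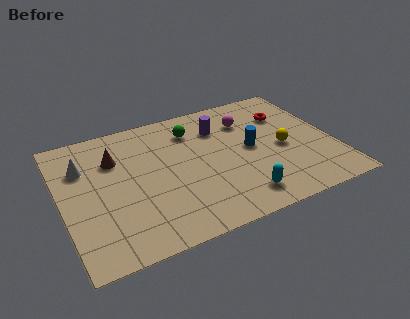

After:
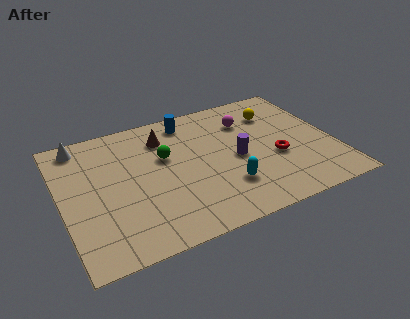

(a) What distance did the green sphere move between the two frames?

1.9

From (6.1, 6.5) to (4.7, 5.2), the green sphere covered √(1.4² + 1.3²) ≈ 1.9 units.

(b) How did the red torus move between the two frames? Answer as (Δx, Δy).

(-0.9, -2.7)

The red torus was at about (10.4, 6.0) and moved to about (9.5, 3.3).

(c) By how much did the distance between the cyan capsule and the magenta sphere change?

-0.7

The distance was about 4.9 in the first image and 4.2 in the second, so they moved 0.7 units closer together.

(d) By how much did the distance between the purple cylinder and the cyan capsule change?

-3.1

Before: roughly 4.8 units apart; after: 1.7. That's 3.1 units closer together.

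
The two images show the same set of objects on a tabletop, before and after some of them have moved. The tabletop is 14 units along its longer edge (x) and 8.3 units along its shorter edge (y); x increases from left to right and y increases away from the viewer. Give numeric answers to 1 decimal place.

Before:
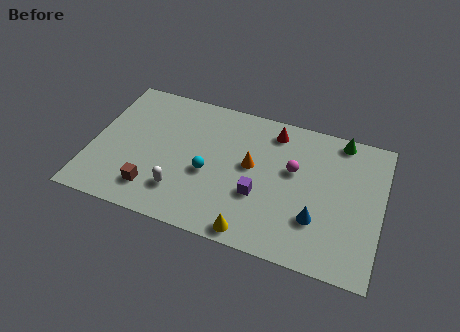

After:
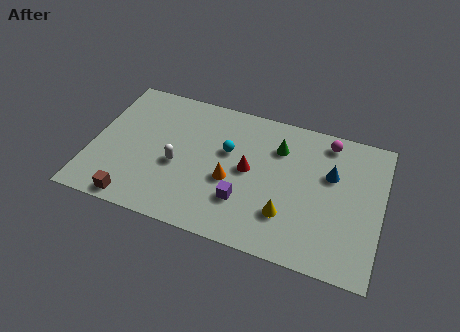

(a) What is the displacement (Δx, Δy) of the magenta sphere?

(1.5, 2.2)

From the two frames, the magenta sphere sits at roughly (9.7, 5.0) before and (11.2, 7.2) after.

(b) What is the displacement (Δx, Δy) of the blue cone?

(0.5, 2.8)

From the two frames, the blue cone sits at roughly (11.0, 2.5) before and (11.5, 5.3) after.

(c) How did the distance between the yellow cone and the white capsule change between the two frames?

+1.7

Before: roughly 3.8 units apart; after: 5.5. That's 1.7 units further apart.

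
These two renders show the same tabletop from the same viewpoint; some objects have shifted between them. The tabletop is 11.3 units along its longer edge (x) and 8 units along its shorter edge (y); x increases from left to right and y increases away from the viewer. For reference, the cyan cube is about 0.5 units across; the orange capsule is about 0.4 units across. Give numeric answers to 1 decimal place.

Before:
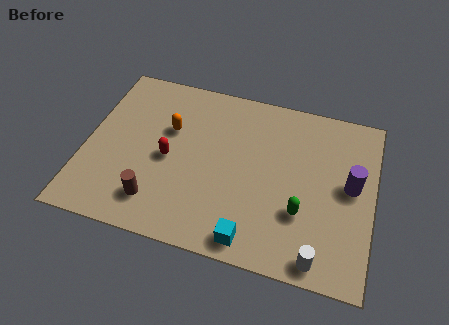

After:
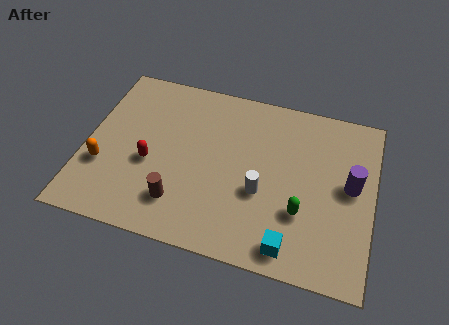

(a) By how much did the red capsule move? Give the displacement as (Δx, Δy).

(-0.7, -0.4)

The red capsule started near (3.3, 3.7) and ended near (2.6, 3.3).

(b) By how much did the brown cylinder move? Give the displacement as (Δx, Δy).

(0.9, 0.2)

The brown cylinder was at about (3.0, 1.6) and moved to about (3.9, 1.8).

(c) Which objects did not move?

the purple cylinder and the green capsule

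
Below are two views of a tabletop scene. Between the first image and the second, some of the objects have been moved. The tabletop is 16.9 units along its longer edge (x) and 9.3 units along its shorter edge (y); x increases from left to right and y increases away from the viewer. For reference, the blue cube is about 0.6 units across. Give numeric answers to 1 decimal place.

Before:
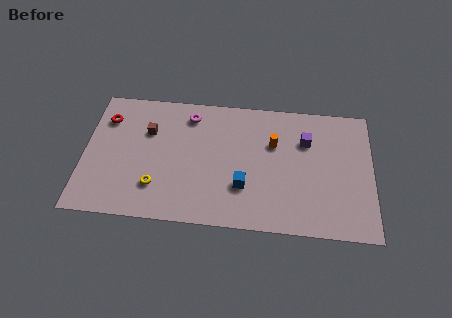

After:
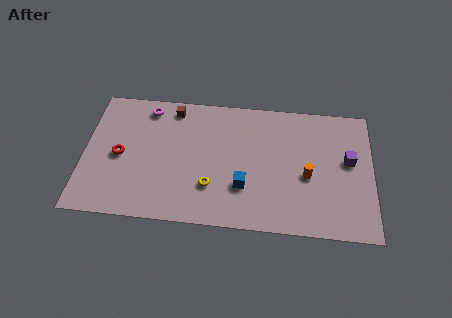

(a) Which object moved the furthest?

the yellow torus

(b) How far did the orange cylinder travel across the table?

2.9

From (11.1, 6.1) to (13.1, 4.0), the orange cylinder covered √(2.0² + 2.1²) ≈ 2.9 units.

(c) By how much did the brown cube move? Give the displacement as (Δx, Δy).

(1.4, 1.8)

From the two frames, the brown cube sits at roughly (3.7, 6.3) before and (5.1, 8.1) after.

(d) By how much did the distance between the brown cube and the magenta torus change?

-1.3

They were about 2.8 units apart before and 1.5 after — 1.3 units closer together.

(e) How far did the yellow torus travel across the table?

3.2

The yellow torus was near (4.3, 2.4) before and (7.5, 2.7) after, so it travelled √(3.2² + 0.3²) ≈ 3.2 units.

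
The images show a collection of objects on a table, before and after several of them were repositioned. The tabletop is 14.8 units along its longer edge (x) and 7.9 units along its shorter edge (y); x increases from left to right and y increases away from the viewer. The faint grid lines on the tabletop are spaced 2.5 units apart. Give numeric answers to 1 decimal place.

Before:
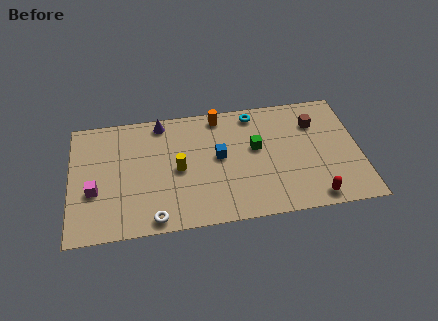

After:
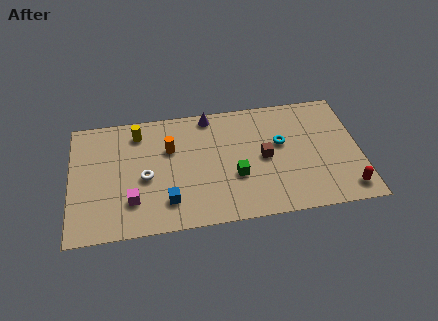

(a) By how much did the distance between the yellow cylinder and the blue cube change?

+2.7

They were about 2.2 units apart before and 4.9 after — 2.7 units further apart.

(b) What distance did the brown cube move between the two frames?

3.3

The brown cube moved from about (12.6, 5.8) to (9.9, 3.9), a distance of √(2.7² + 1.9²) ≈ 3.3.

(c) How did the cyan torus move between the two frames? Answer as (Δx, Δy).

(1.3, -2.2)

The cyan torus was at about (9.5, 6.9) and moved to about (10.8, 4.7).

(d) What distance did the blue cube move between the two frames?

3.7

From (7.6, 4.3) to (4.9, 1.8), the blue cube covered √(2.7² + 2.5²) ≈ 3.7 units.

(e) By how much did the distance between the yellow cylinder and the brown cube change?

-0.5

The distance was about 7.4 in the first image and 6.9 in the second, so they moved 0.5 units closer together.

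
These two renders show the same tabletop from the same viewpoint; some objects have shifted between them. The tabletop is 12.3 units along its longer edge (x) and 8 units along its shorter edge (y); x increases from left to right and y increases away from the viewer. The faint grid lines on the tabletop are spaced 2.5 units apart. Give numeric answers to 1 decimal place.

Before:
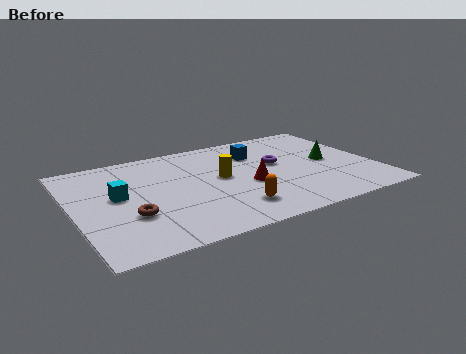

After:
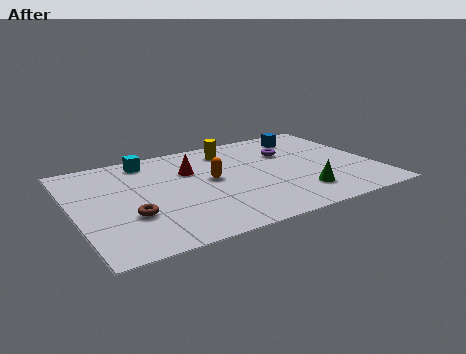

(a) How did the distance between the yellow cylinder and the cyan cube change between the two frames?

-0.8

They were about 4.2 units apart before and 3.4 after — 0.8 units closer together.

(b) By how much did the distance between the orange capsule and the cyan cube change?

-1.6

The distance was about 5.1 in the first image and 3.5 in the second, so they moved 1.6 units closer together.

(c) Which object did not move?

the brown torus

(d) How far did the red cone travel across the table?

3.0

From (7.0, 3.3) to (4.9, 5.4), the red cone covered √(2.1² + 2.1²) ≈ 3.0 units.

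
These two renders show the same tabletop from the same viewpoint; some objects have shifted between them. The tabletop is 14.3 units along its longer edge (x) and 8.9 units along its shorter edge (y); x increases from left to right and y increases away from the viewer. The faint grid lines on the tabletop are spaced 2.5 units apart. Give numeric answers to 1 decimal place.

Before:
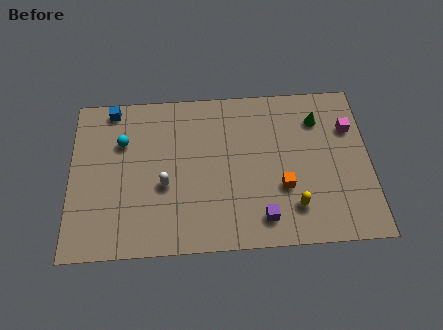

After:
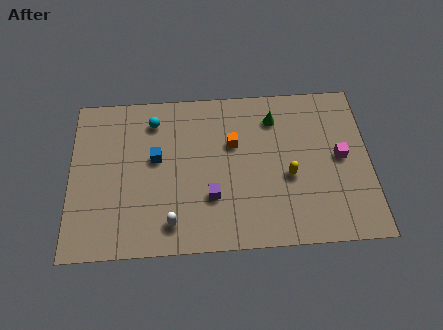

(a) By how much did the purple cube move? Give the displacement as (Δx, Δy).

(-2.4, 1.3)

The purple cube started near (9.1, 1.5) and ended near (6.7, 2.8).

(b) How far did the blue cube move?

3.6

The blue cube was near (2.0, 8.0) before and (4.1, 5.1) after, so it travelled √(2.1² + 2.9²) ≈ 3.6 units.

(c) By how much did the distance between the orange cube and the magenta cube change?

+0.7

Before: roughly 4.5 units apart; after: 5.2. That's 0.7 units further apart.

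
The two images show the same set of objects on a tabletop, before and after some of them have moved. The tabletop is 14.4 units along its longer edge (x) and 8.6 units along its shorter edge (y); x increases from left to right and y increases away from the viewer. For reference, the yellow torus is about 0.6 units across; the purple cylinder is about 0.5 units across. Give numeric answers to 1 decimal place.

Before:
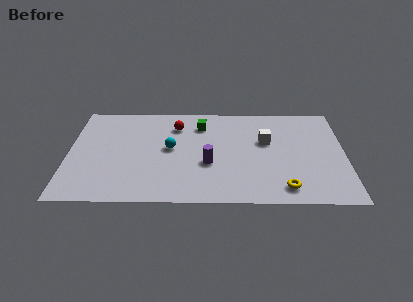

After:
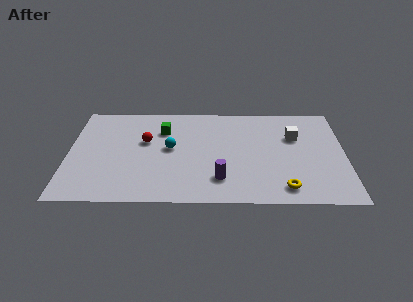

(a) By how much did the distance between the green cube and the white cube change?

+3.2

The distance was about 3.7 in the first image and 6.9 in the second, so they moved 3.2 units further apart.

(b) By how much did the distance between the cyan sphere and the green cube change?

-1.0

They were about 2.6 units apart before and 1.6 after — 1.0 units closer together.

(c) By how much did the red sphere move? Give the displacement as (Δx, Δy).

(-1.6, -1.4)

The red sphere was at about (5.6, 6.6) and moved to about (4.0, 5.2).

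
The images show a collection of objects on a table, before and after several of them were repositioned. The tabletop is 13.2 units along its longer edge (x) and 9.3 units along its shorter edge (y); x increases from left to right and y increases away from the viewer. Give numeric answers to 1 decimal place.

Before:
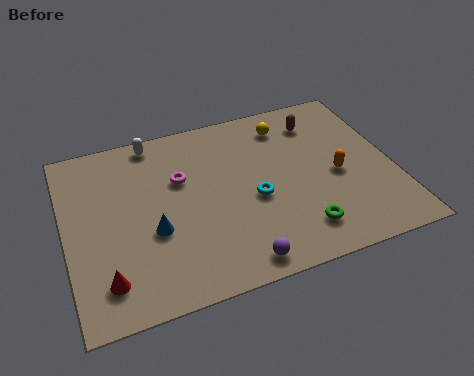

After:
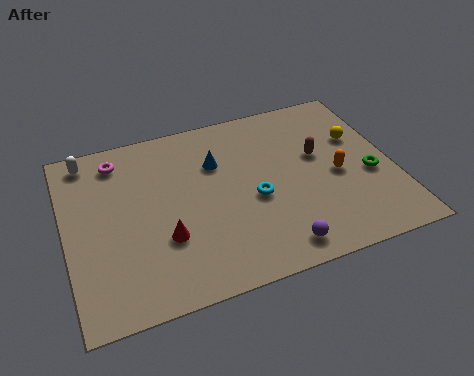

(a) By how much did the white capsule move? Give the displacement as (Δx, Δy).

(-2.7, -0.2)

The white capsule was at about (3.8, 8.4) and moved to about (1.1, 8.2).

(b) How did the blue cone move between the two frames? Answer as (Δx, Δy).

(2.8, 2.8)

The blue cone started near (3.4, 3.6) and ended near (6.2, 6.4).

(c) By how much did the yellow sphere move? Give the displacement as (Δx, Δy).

(2.8, -1.6)

The yellow sphere was at about (9.2, 7.6) and moved to about (12.0, 6.0).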